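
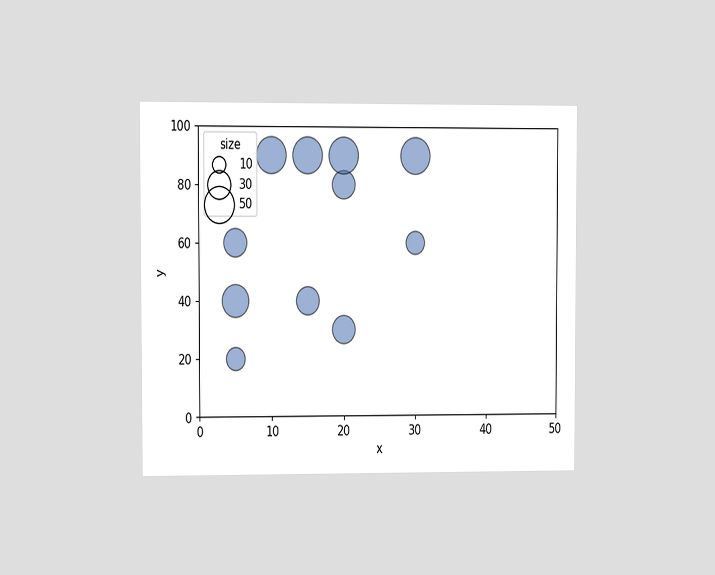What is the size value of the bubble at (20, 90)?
The chart is viewed at a slight angle. Matching the bubble at (20, 90) against the size legend gives 50.

50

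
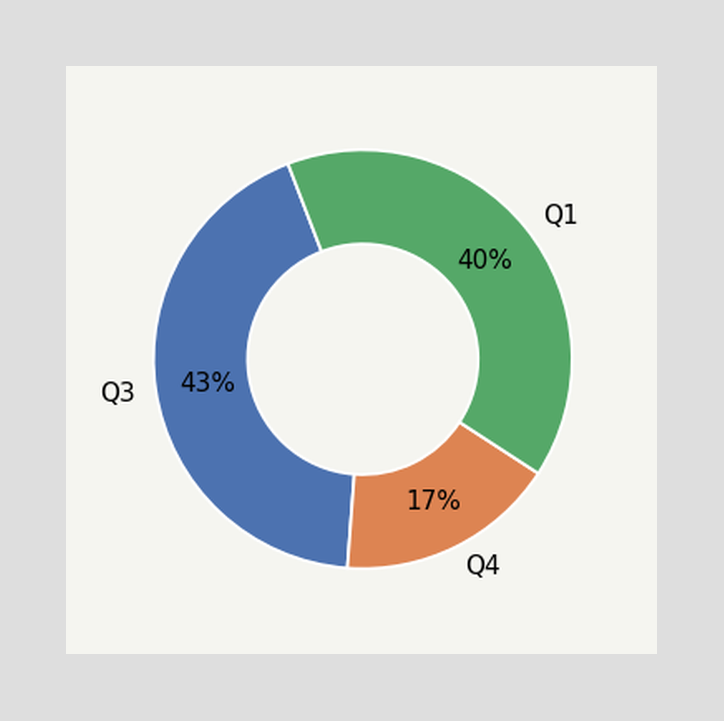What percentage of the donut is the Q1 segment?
40%

The Q1 segment takes up 40% of the ring.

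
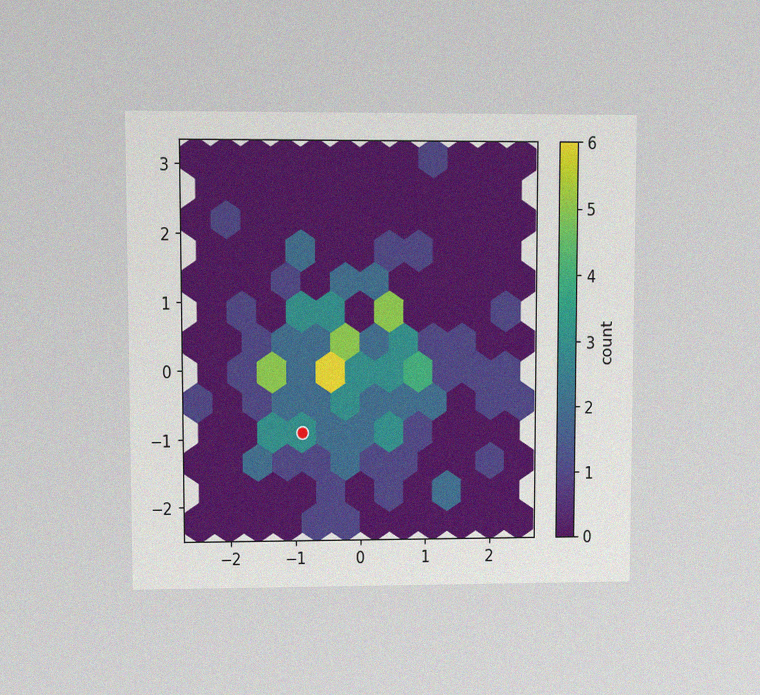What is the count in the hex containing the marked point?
The chart is viewed at a slight angle, with some photo noise. The marked hex reads 3 on the colorbar.

3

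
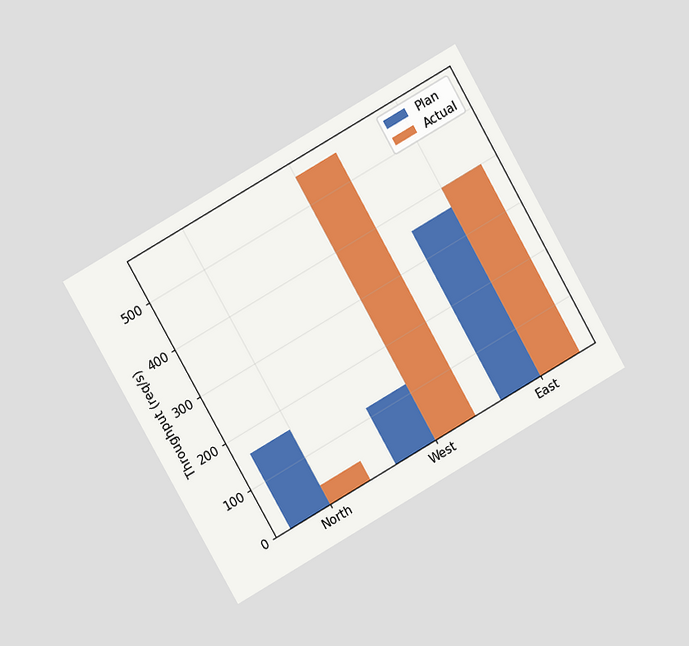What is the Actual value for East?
The chart is tilted about 30° counter-clockwise and viewed at a slight angle. The Actual bar at East reaches 400req/s on the y-axis.

400req/s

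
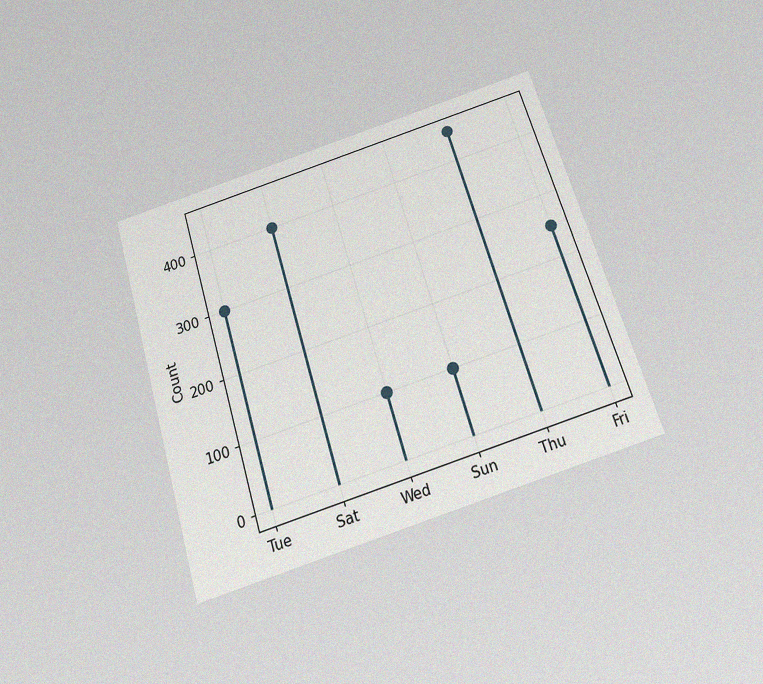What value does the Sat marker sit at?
The chart is tilted about 17° counter-clockwise and viewed slightly from below, with some photo noise. The Sat marker sits at 400.

400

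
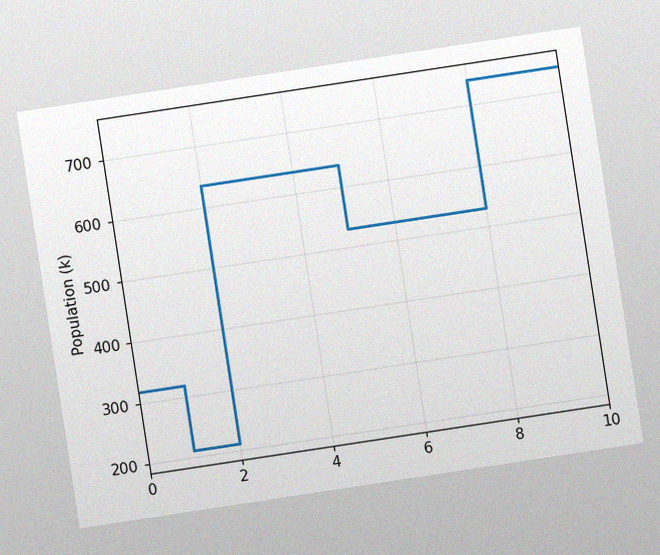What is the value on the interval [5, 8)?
The chart is tilted about 9° counter-clockwise, with some photo noise. On [5, 8) the step sits at 530k.

530k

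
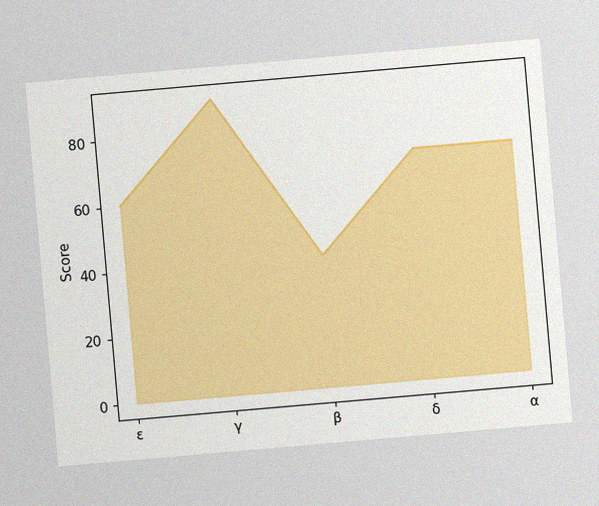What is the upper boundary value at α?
70

The chart is tilted about 5° counter-clockwise, with some photo noise. At α the upper boundary is at 70.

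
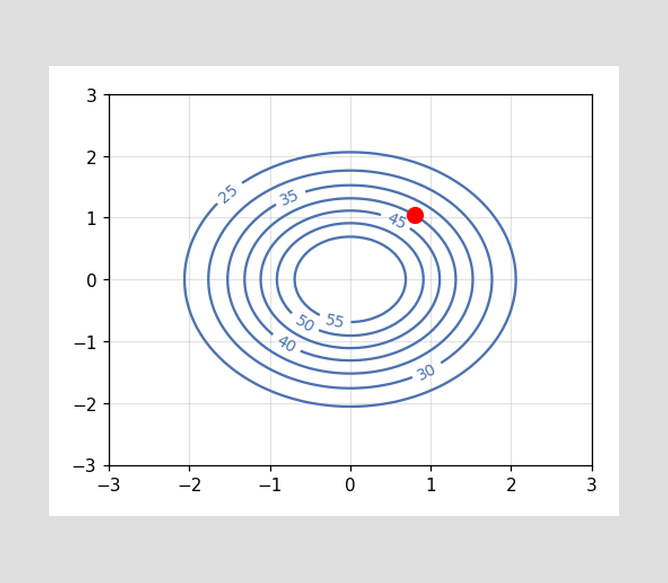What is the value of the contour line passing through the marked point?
The marked point sits on the contour labelled 40.

40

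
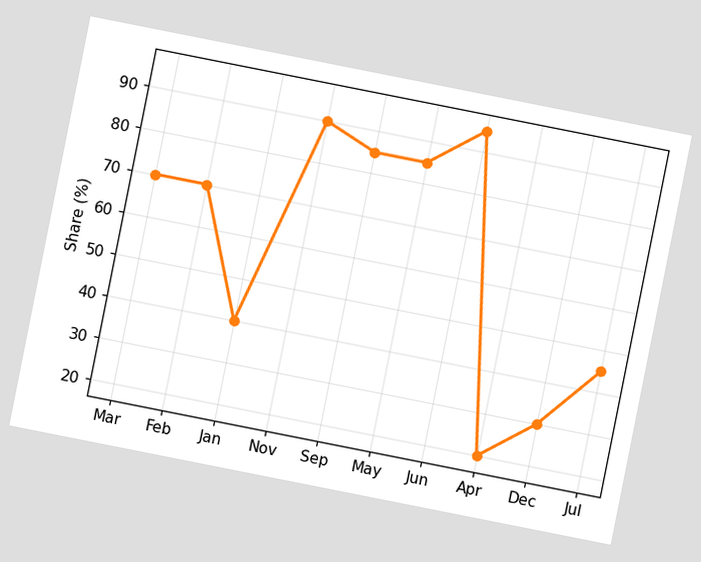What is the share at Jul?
The chart is tilted about 11° clockwise. At Jul, the line is at 45%.

45%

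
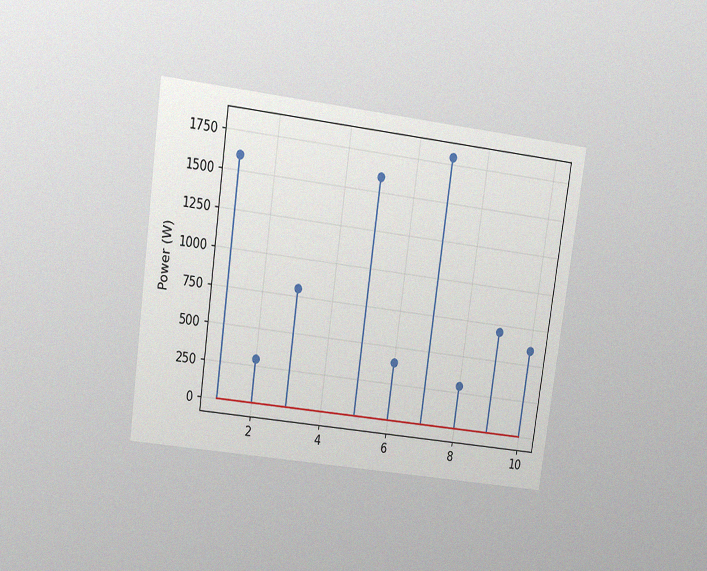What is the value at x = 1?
1600W

The chart is tilted about 8° clockwise and viewed slightly from above, with some photo noise. The stem at x=1 reaches 1600W.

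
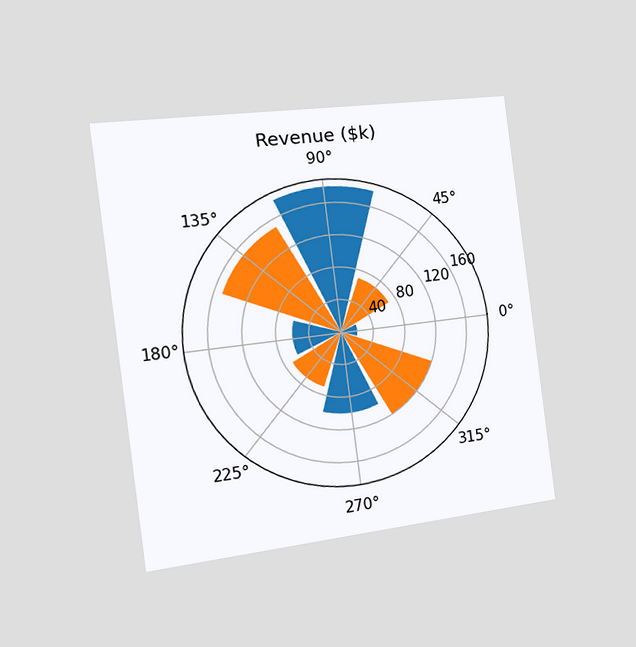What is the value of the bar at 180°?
$60k

The chart is tilted about 7° counter-clockwise and viewed slightly from the left. The bar at 180° reaches $60k on the radial axis.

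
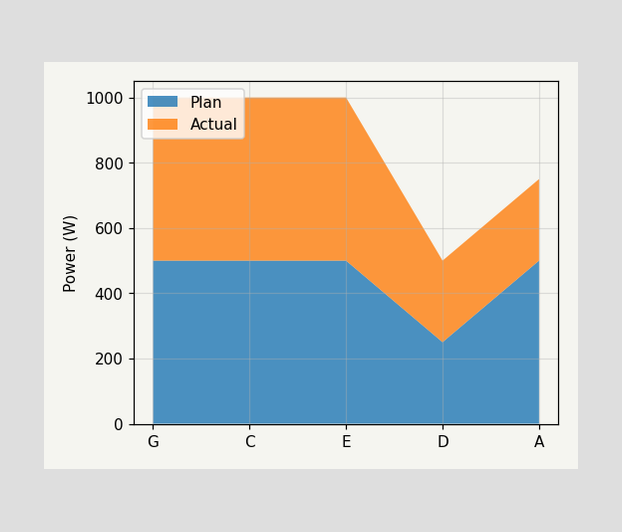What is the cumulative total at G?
1000W

The stacked total at G reaches 1000W.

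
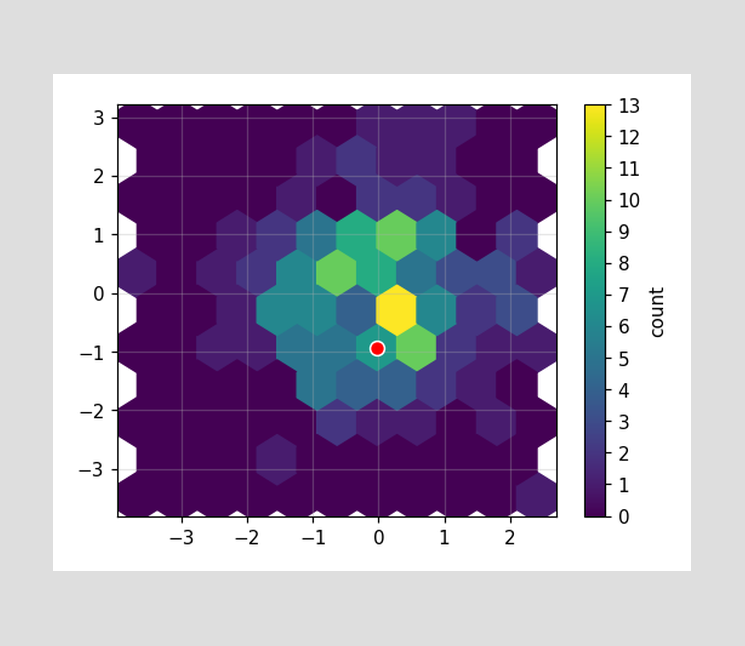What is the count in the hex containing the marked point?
7

The marked hex reads 7 on the colorbar.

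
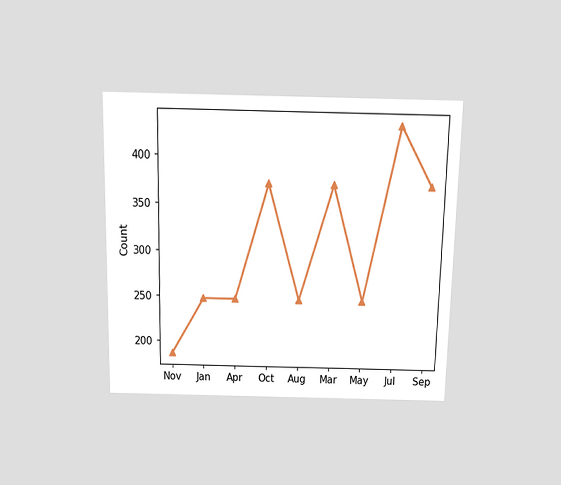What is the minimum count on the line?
186

The chart is viewed slightly from above. The lowest point is at Nov, and reading across to the y-axis gives 186.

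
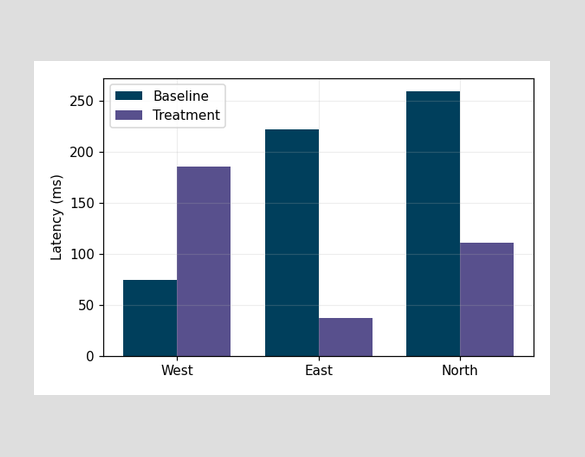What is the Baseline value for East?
222ms

The Baseline bar at East reaches 222ms on the y-axis.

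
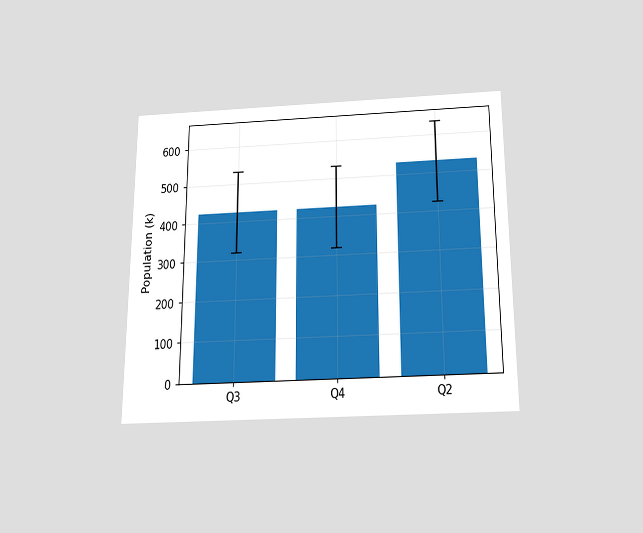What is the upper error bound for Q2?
636k

The chart is viewed slightly from below. The Q2 bar's upper whisker reaches 636k.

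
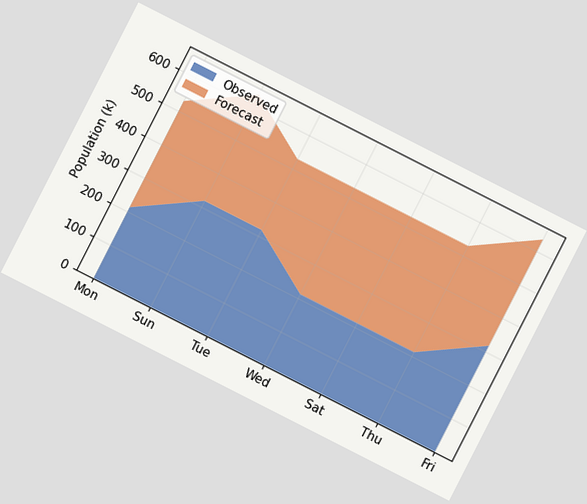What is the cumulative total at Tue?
530k

The chart is tilted about 27° clockwise. The stacked total at Tue reaches 530k.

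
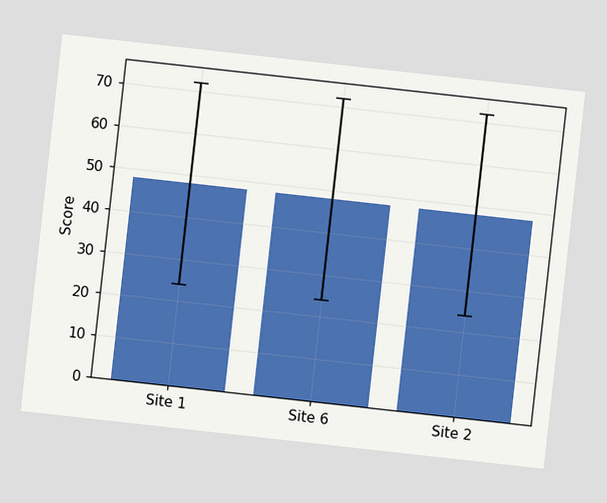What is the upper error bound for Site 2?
The chart is tilted about 6° clockwise. The Site 2 bar's upper whisker reaches 72.

72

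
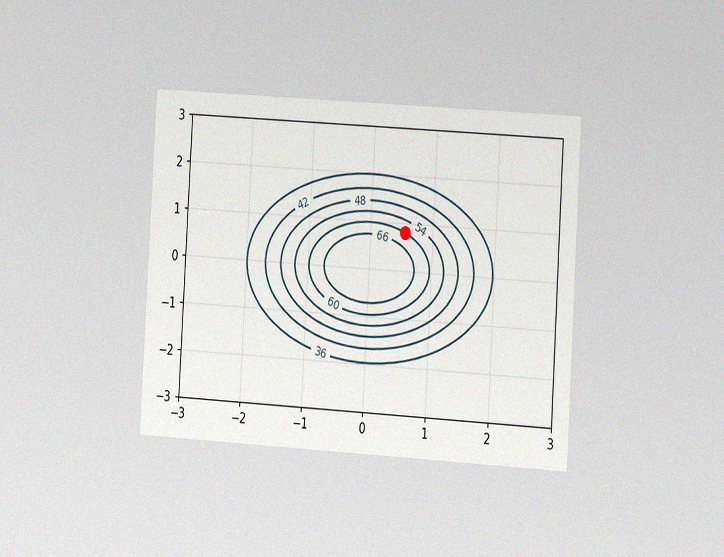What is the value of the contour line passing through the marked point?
60

The chart is tilted about 3° clockwise and viewed at a slight angle, with some photo noise. The marked point sits on the contour labelled 60.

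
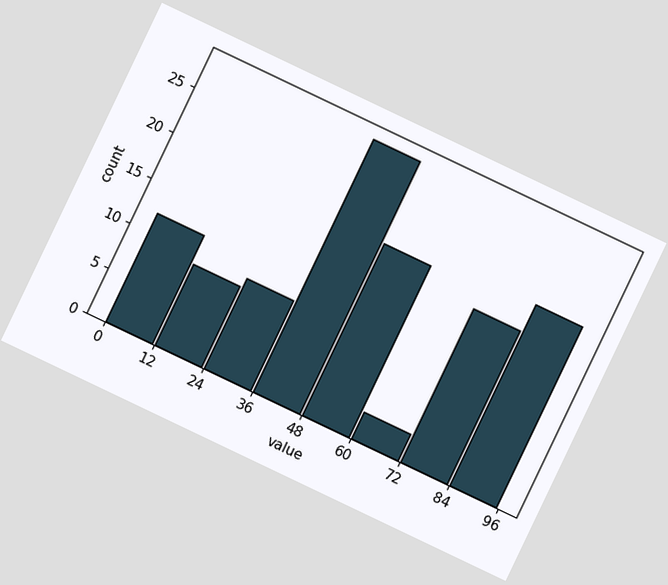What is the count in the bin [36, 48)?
28

The chart is tilted about 25° clockwise. The [36, 48) bin has height 28.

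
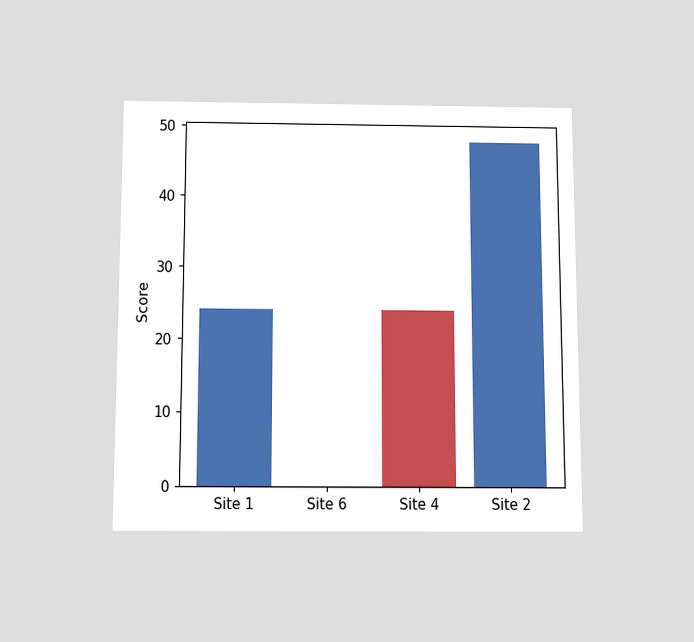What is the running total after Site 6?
24

The chart is viewed slightly from below. After Site 6 the running total reaches 24.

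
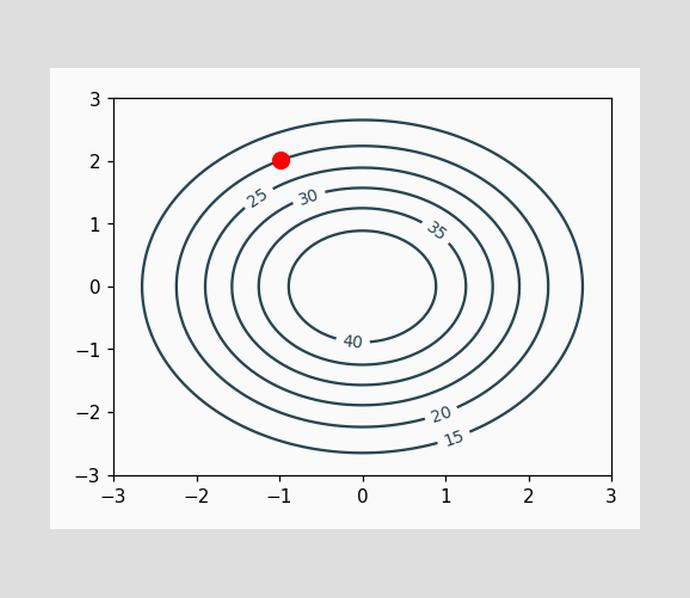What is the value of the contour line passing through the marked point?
The marked point sits on the contour labelled 20.

20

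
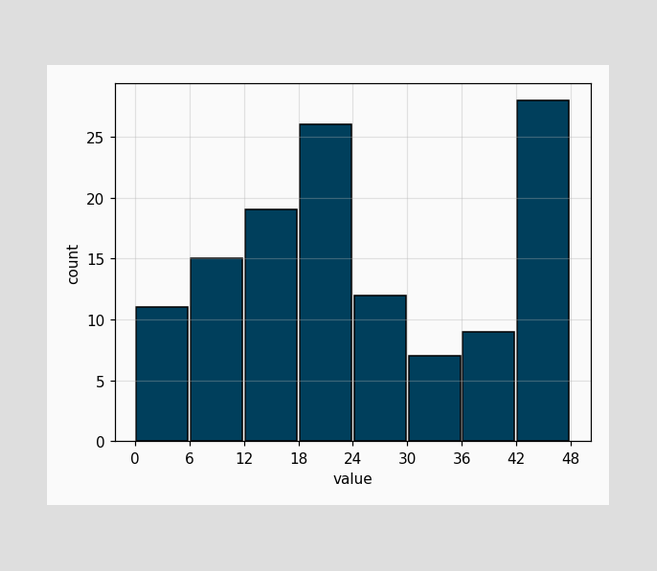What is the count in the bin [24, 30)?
The [24, 30) bin has height 12.

12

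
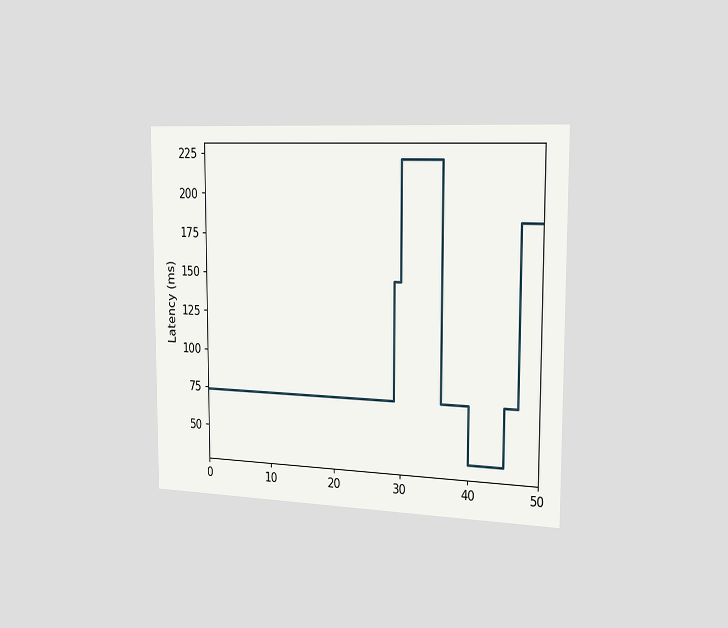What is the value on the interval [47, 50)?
185ms

The chart is viewed slightly from the right. On [47, 50) the step sits at 185ms.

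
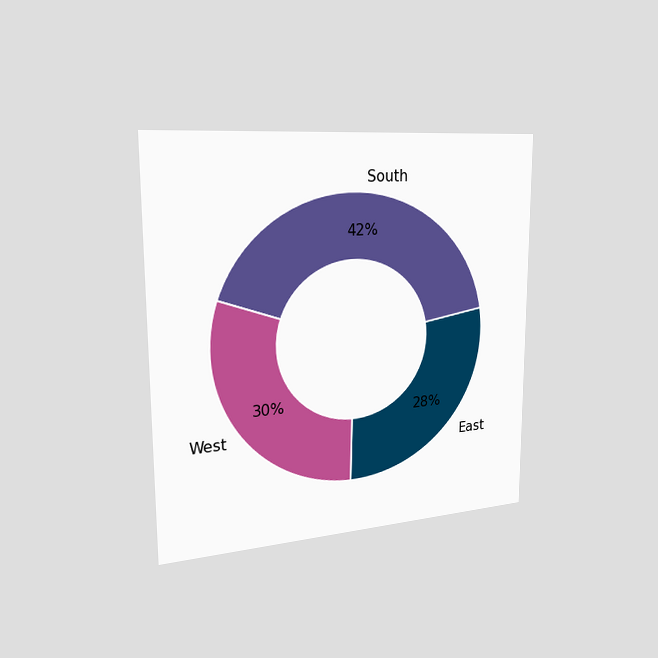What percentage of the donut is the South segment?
42%

The chart is viewed slightly from the left. The South segment takes up 42% of the ring.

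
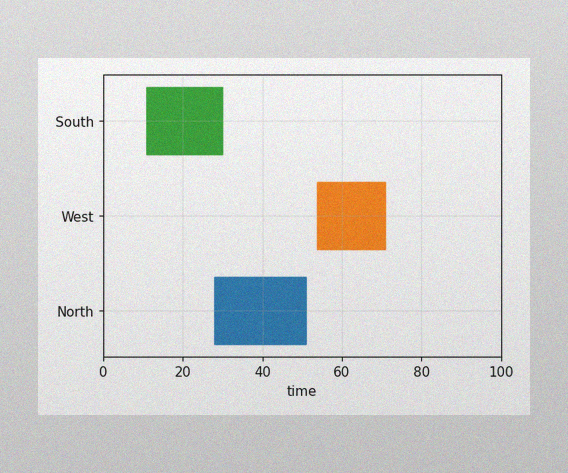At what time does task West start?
The image has some photo noise and uneven lighting. The West bar begins at t=54.

54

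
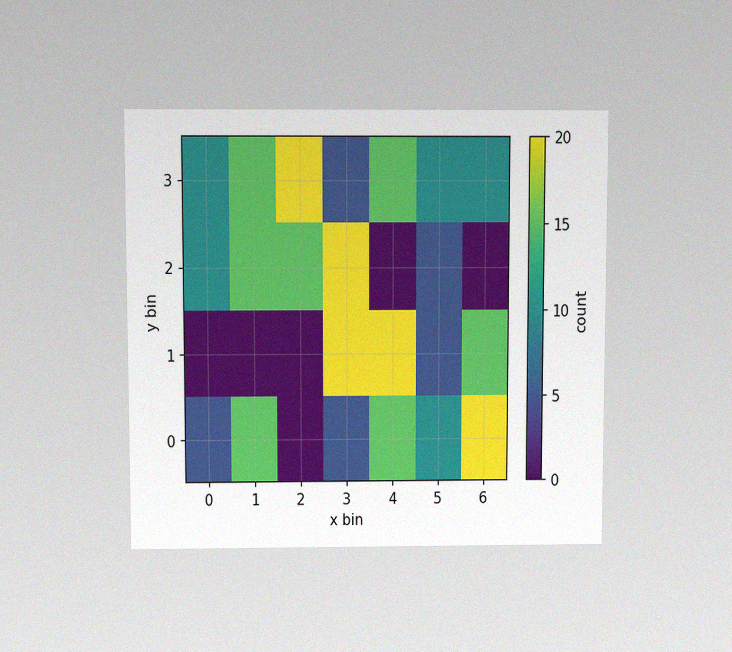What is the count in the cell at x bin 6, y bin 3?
10

The chart is viewed slightly from above, with some photo noise. Matching the cell (6, 3) against the colorbar gives 10.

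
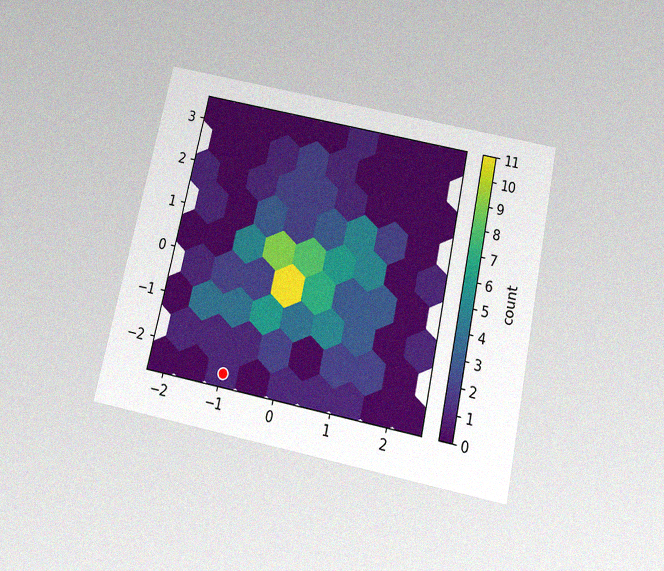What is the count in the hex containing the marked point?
1

The chart is tilted about 12° clockwise and viewed slightly from below, with some photo noise. The marked hex reads 1 on the colorbar.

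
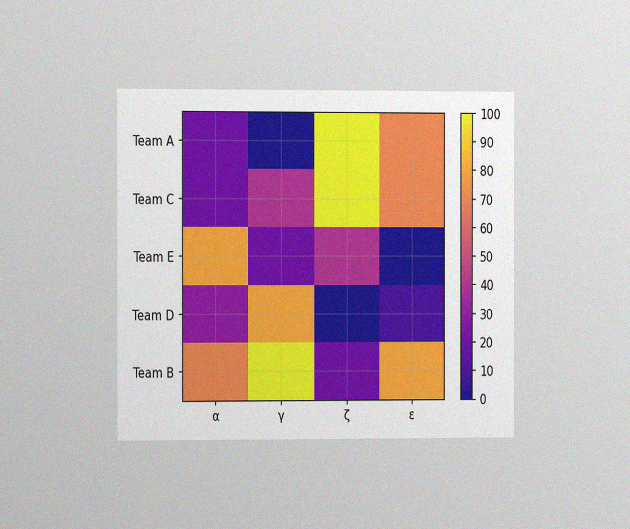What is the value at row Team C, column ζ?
100

The chart is viewed slightly from the left, with some photo noise. Matching cell (Team C, ζ) against the colorbar gives 100.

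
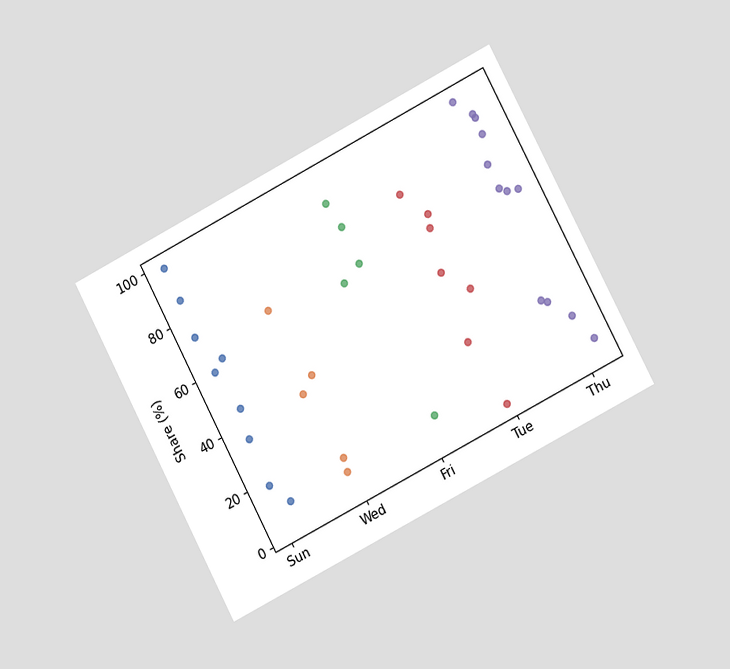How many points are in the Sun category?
The chart is tilted about 28° counter-clockwise and viewed slightly from the right. Counting the markers in the Sun column gives 9.

9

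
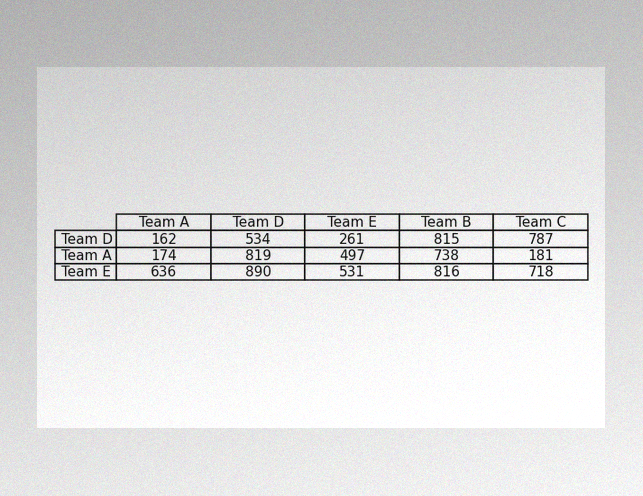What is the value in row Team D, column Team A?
162

The image has some photo noise and uneven lighting. The (Team D, Team A) cell reads 162.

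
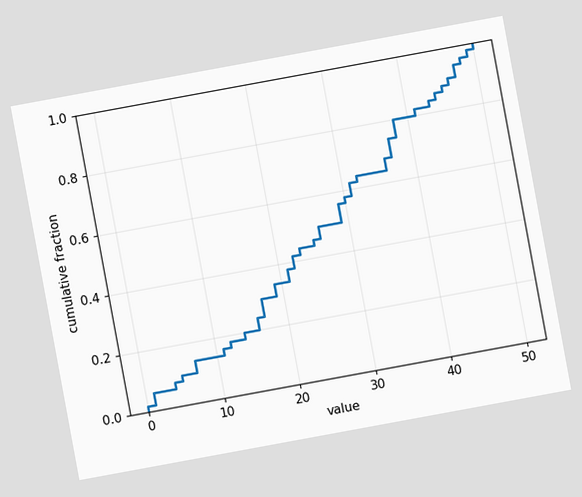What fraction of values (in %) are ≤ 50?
The chart is tilted about 10° counter-clockwise. At x=50 the ECDF step is at 100%.

100%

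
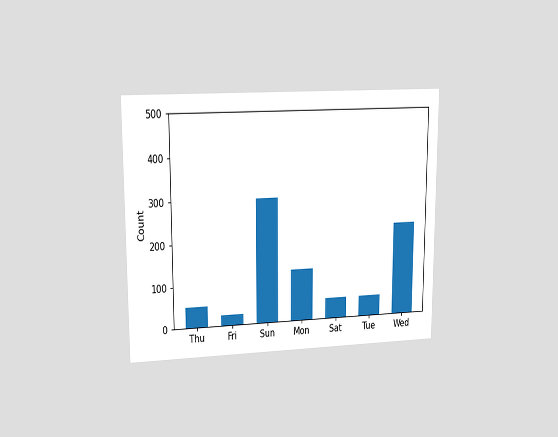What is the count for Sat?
The chart is viewed at a slight angle. Reading along the chart's y-axis, the Sat bar reaches 50.

50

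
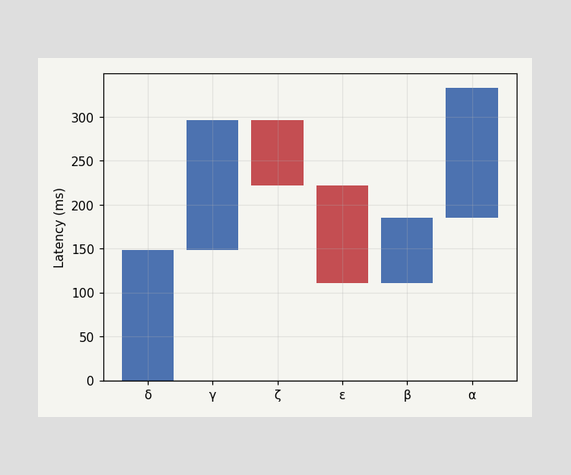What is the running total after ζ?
222ms

After ζ the running total reaches 222ms.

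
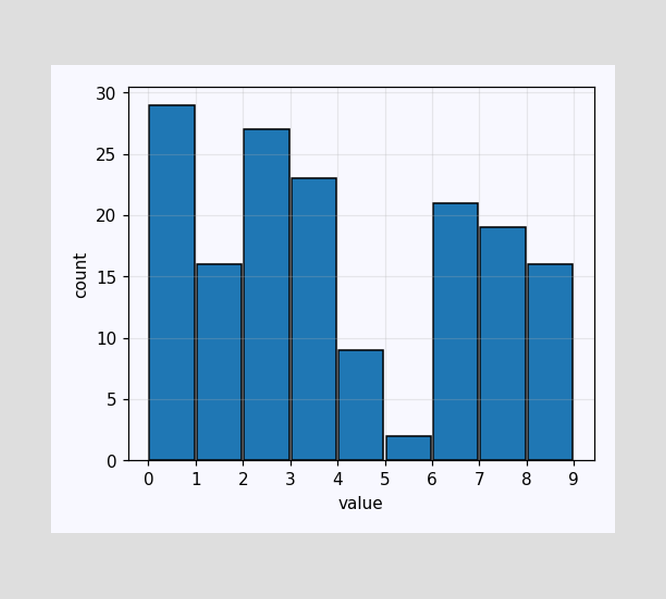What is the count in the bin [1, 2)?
16

The [1, 2) bin has height 16.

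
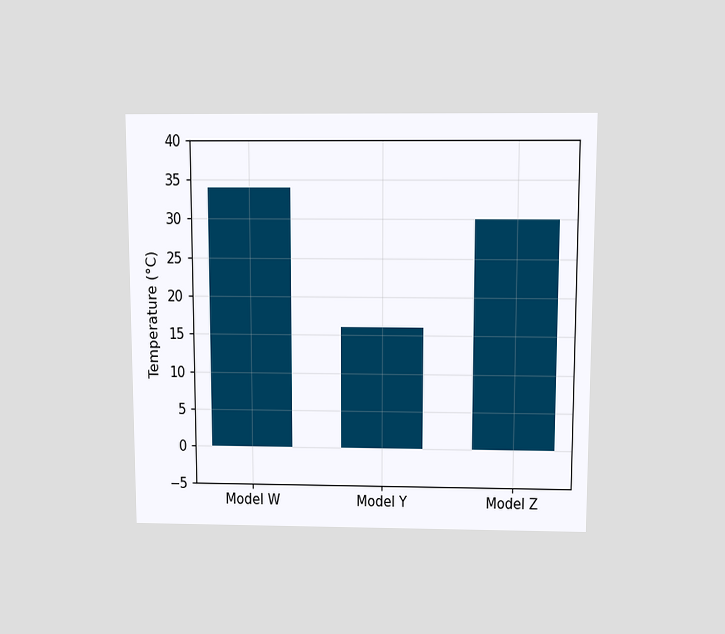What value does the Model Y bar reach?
The chart is viewed slightly from above. Reading along the chart's y-axis, the Model Y bar reaches 16°C.

16°C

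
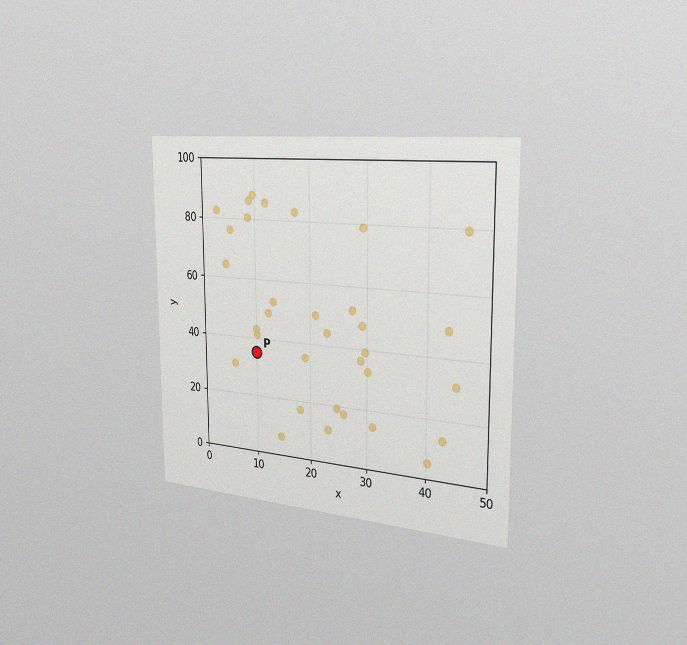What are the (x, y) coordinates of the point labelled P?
The chart is viewed slightly from the right, with some photo noise. Following the gridlines from P to each axis, P sits at (10, 35).

(10, 35)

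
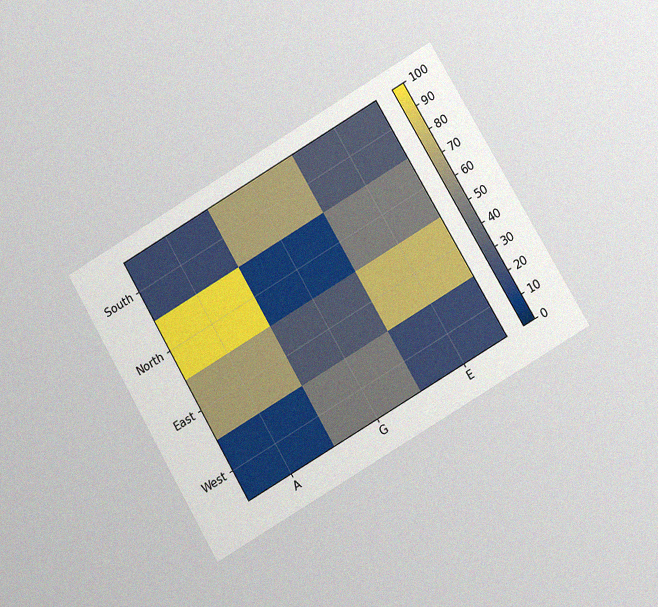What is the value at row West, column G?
The chart is tilted about 30° counter-clockwise and viewed at a slight angle, with some photo noise. Matching cell (West, G) against the colorbar gives 50.

50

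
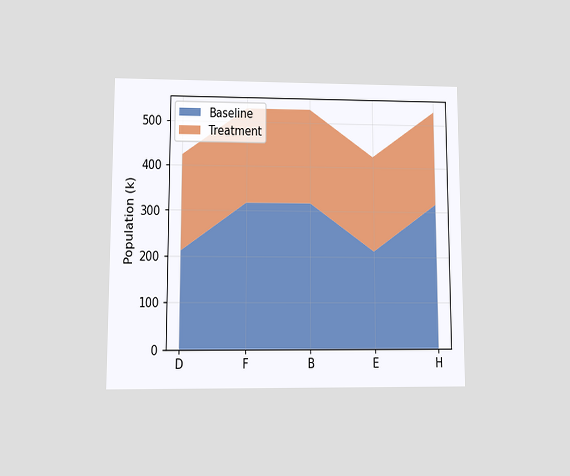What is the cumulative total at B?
530k

The chart is viewed at a slight angle. The stacked total at B reaches 530k.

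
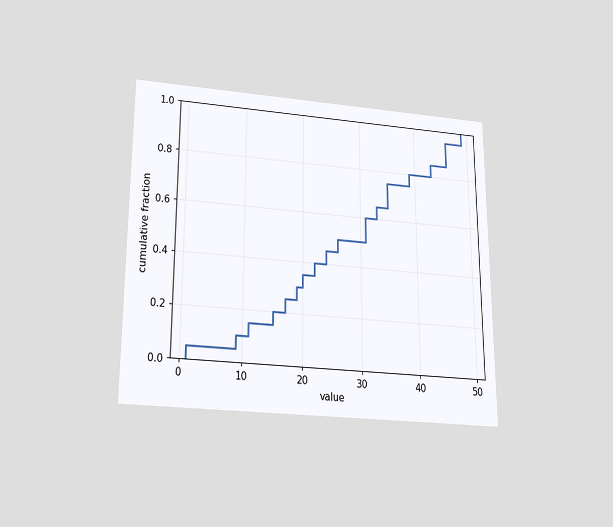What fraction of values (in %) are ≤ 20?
The chart is viewed slightly from below. At x=20 the ECDF step is at 35%.

35%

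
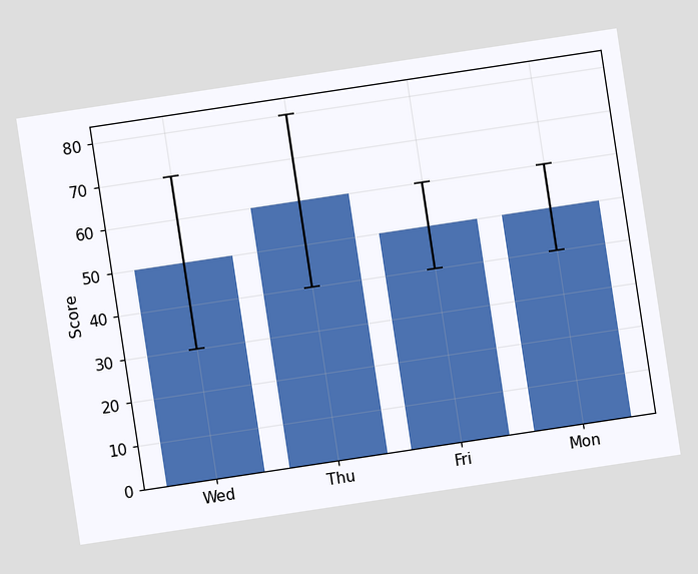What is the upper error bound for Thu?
The chart is tilted about 9° counter-clockwise. The Thu bar's upper whisker reaches 80.

80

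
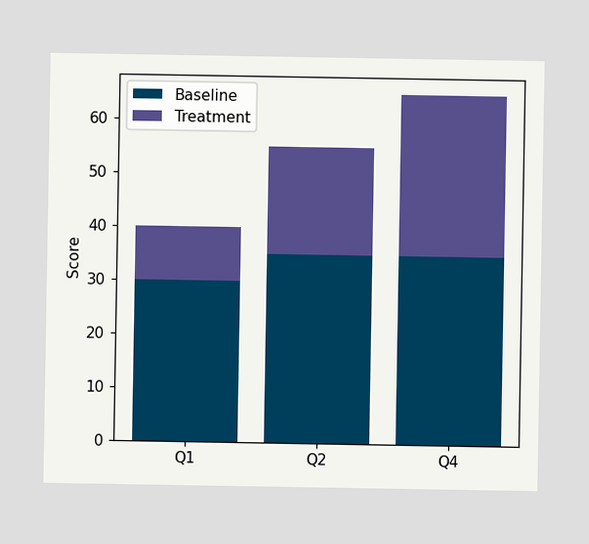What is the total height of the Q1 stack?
40

The Q1 stack's top reaches 40 on the y-axis.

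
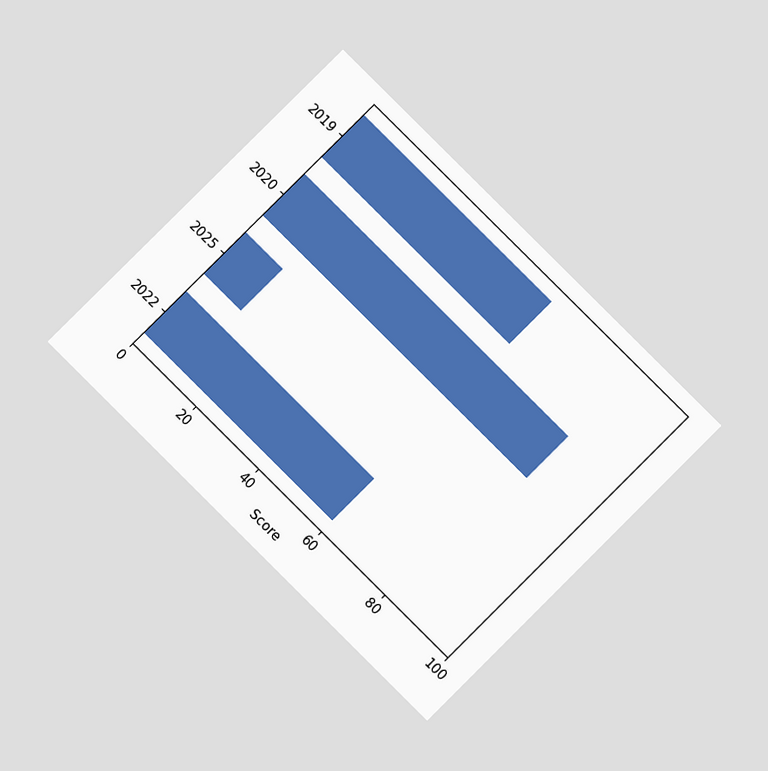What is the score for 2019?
The chart is tilted about 45° clockwise and viewed at a slight angle. Reading along the chart's x-axis, the 2019 bar reaches 60.

60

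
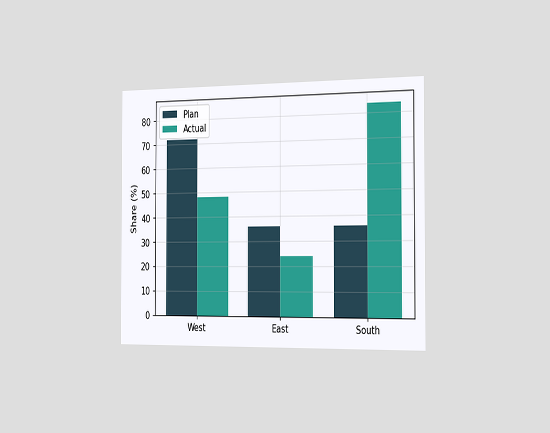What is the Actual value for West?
48%

The chart is viewed slightly from the right. The Actual bar at West reaches 48% on the y-axis.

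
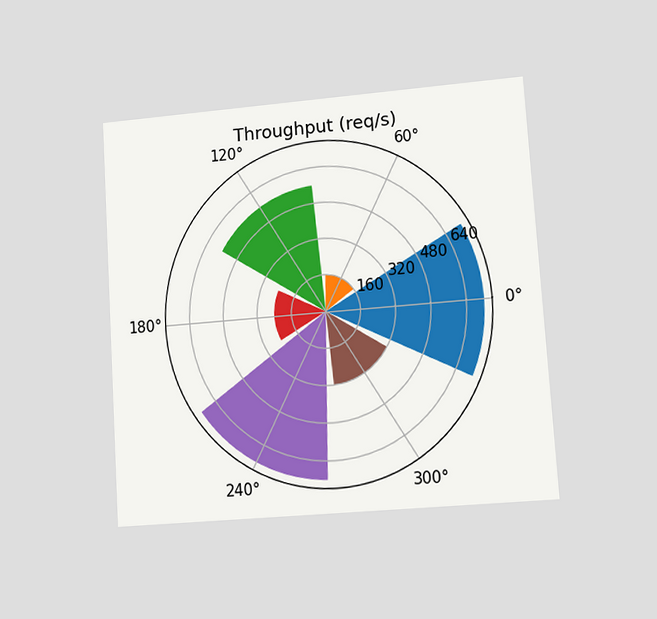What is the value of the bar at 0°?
The chart is tilted about 4° counter-clockwise and viewed at a slight angle. The bar at 0° reaches 720req/s on the radial axis.

720req/s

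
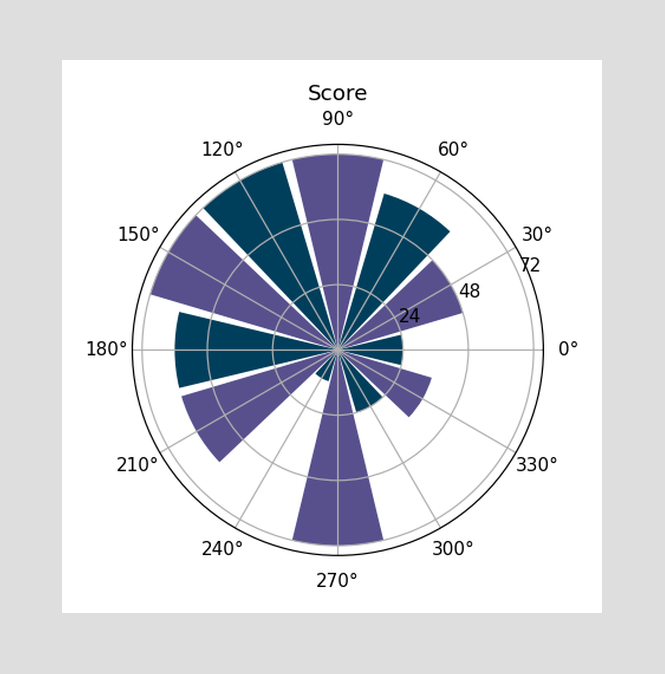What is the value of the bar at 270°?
72

The bar at 270° reaches 72 on the radial axis.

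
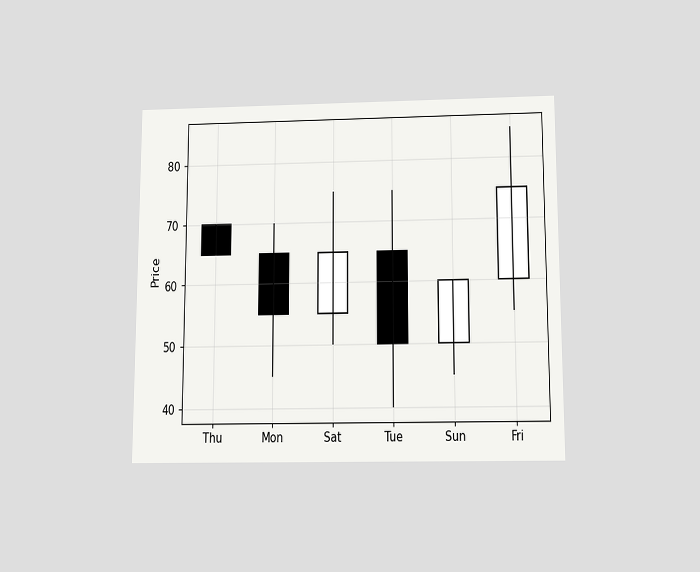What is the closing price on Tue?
The chart is viewed slightly from below. The Tue candle closes at 50.

50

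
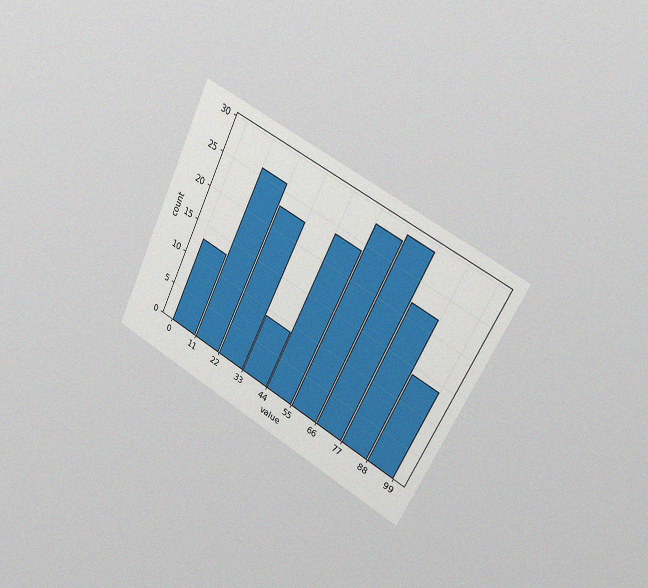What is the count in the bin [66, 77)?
The chart is tilted about 26° clockwise and viewed slightly from the right, with some photo noise. The [66, 77) bin has height 29.

29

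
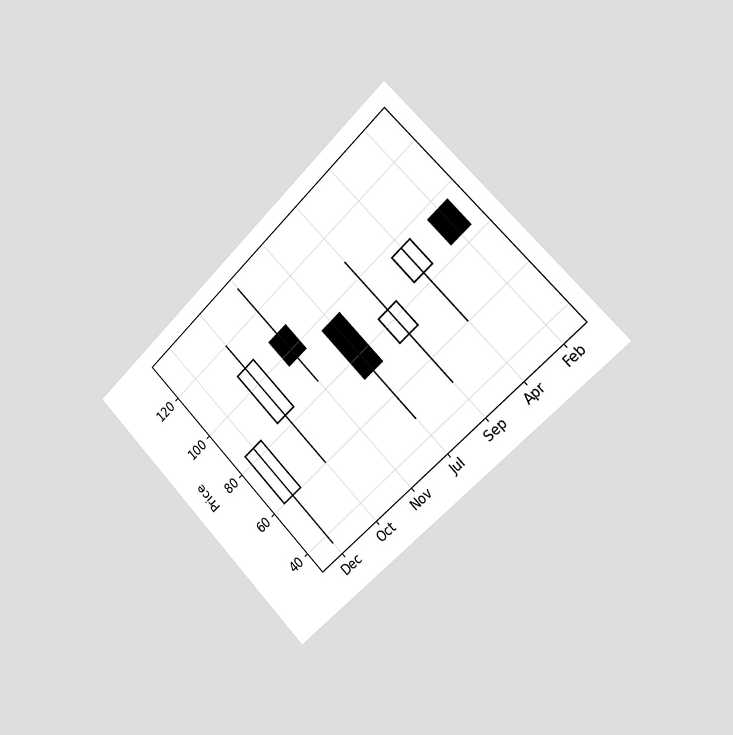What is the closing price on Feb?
The chart is tilted about 45° counter-clockwise and viewed slightly from the right. The Feb candle closes at 84.

84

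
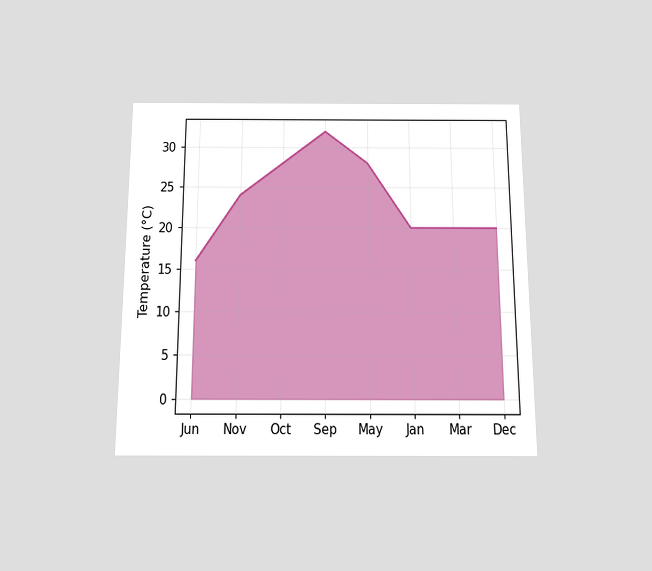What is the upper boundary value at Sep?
The chart is viewed slightly from below. At Sep the upper boundary is at 32°C.

32°C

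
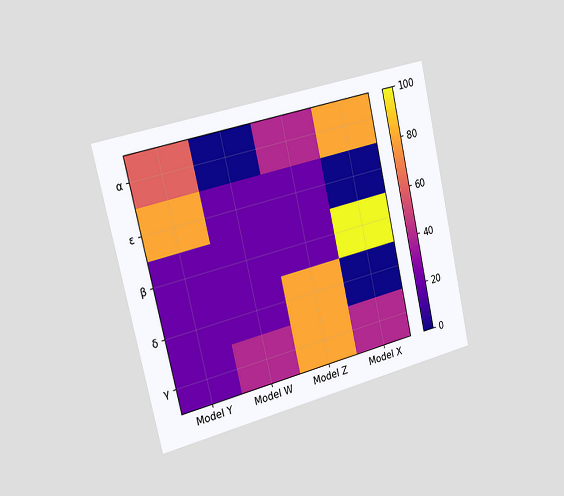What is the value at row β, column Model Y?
20

The chart is tilted about 13° counter-clockwise and viewed slightly from the left. Matching cell (β, Model Y) against the colorbar gives 20.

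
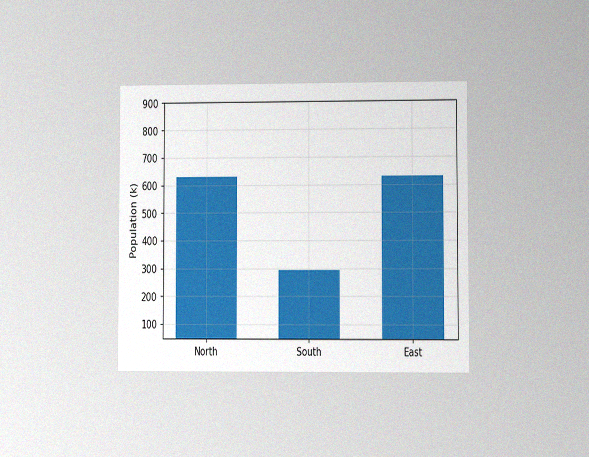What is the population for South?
The chart is viewed at a slight angle, with some photo noise. Reading along the chart's y-axis, the South bar reaches 294k.

294k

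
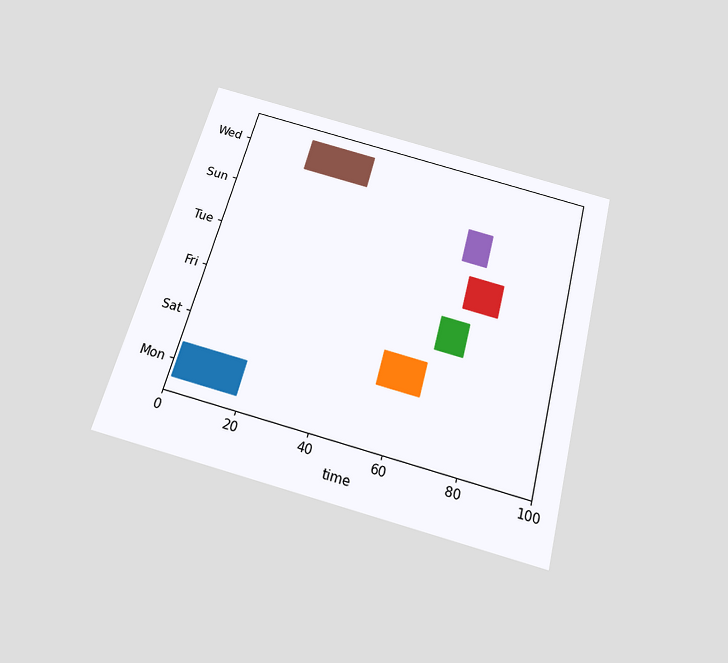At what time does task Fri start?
67

The chart is tilted about 15° clockwise and viewed slightly from below. The Fri bar begins at t=67.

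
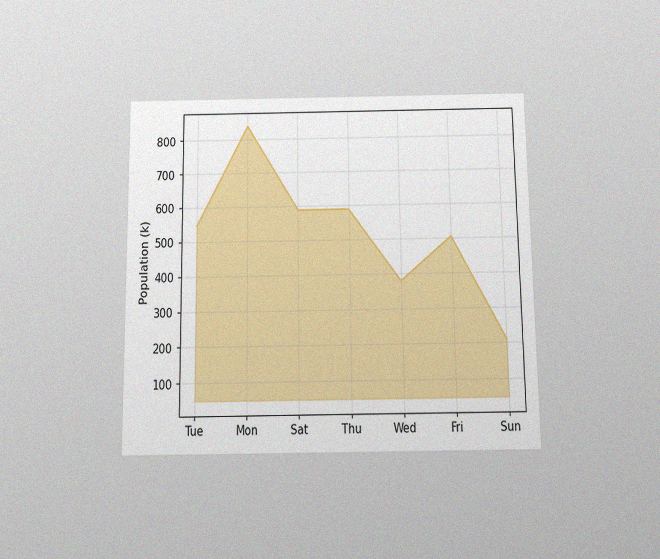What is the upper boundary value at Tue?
The chart is viewed slightly from below, with some photo noise. At Tue the upper boundary is at 546k.

546k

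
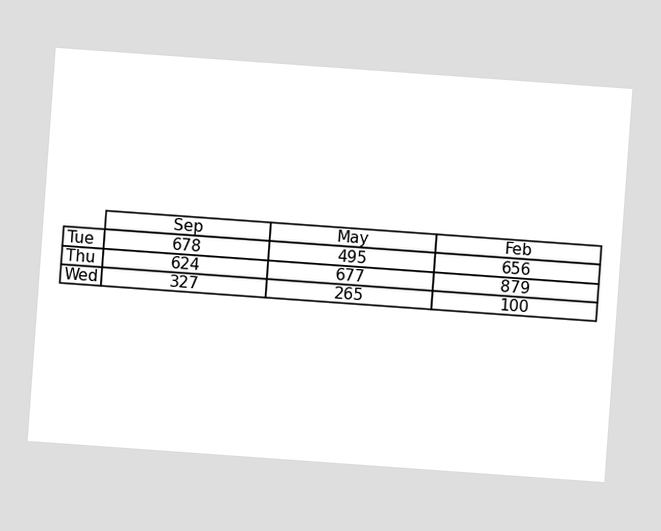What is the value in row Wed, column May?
265

The chart is tilted about 4° clockwise. The (Wed, May) cell reads 265.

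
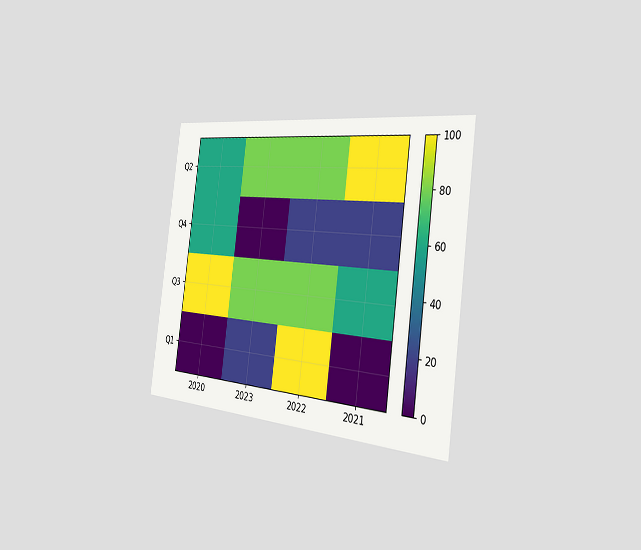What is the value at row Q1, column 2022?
100

The chart is tilted about 8° clockwise and viewed slightly from the right. Matching cell (Q1, 2022) against the colorbar gives 100.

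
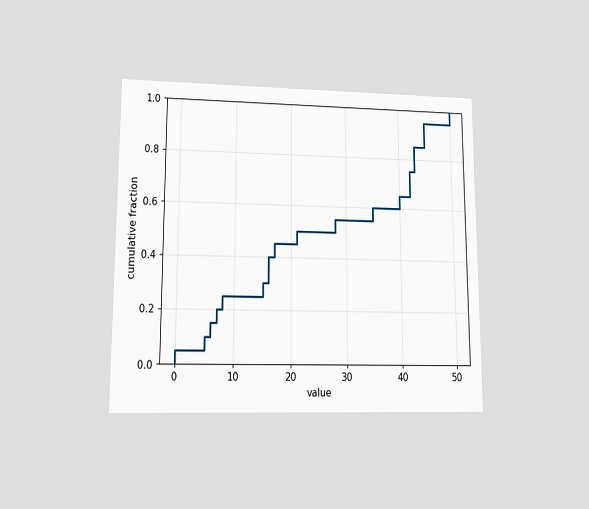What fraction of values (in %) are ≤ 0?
The chart is viewed at a slight angle. At x=0 the ECDF step is at 5%.

5%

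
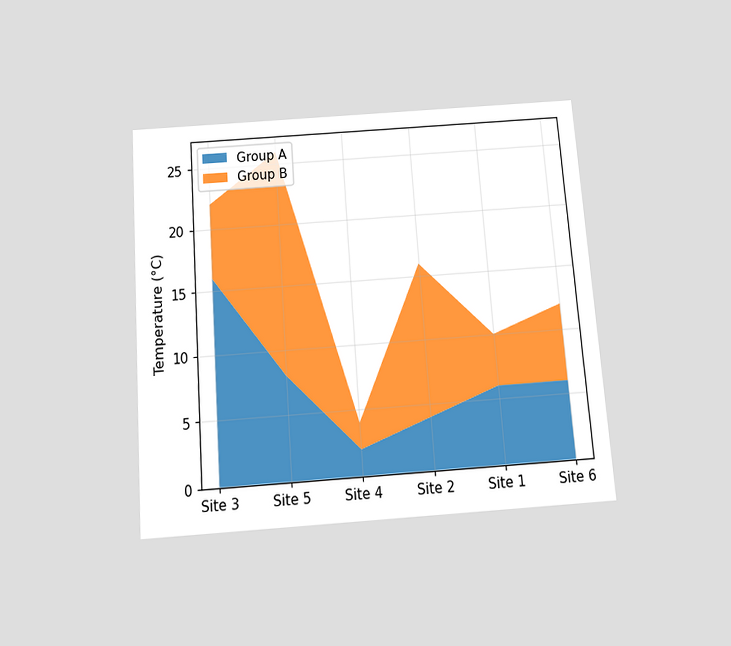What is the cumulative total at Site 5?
The chart is tilted about 4° counter-clockwise and viewed slightly from below. The stacked total at Site 5 reaches 26°C.

26°C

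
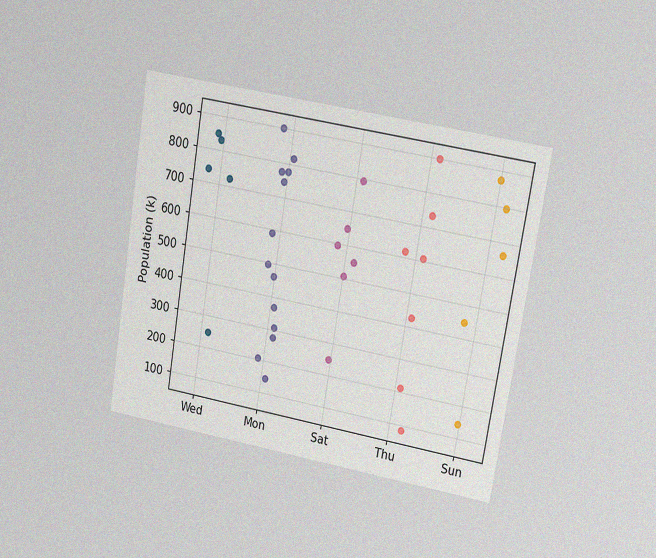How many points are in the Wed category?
5

The chart is tilted about 9° clockwise and viewed at a slight angle, with some photo noise. Counting the markers in the Wed column gives 5.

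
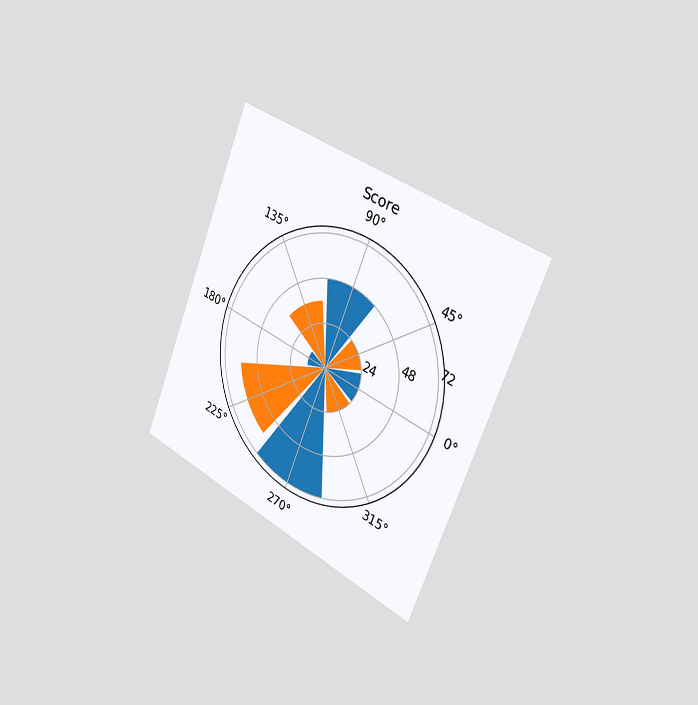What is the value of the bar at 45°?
24

The chart is tilted about 22° clockwise and viewed slightly from the right. The bar at 45° reaches 24 on the radial axis.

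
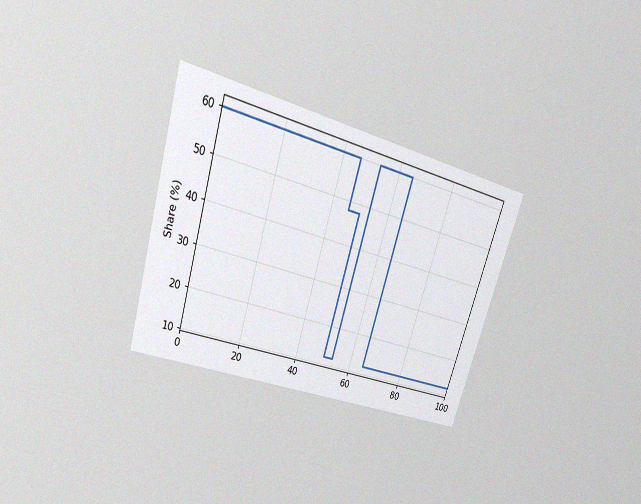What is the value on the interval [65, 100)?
12%

The chart is tilted about 17° clockwise and viewed slightly from above, with some photo noise. On [65, 100) the step sits at 12%.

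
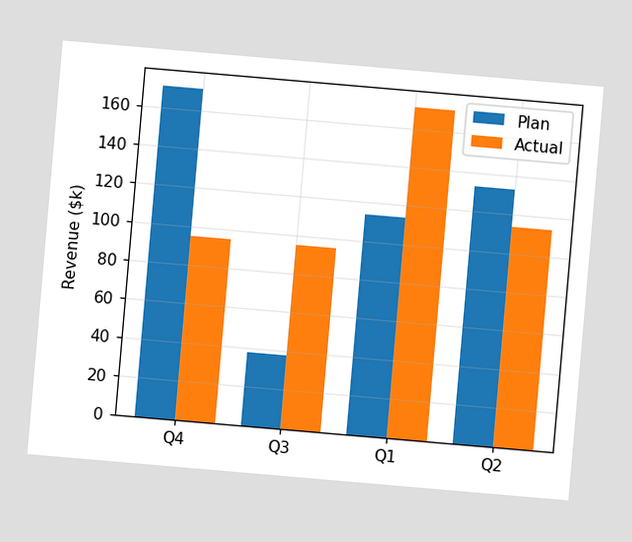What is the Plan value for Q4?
The chart is tilted about 5° clockwise. The Plan bar at Q4 reaches $171k on the y-axis.

$171k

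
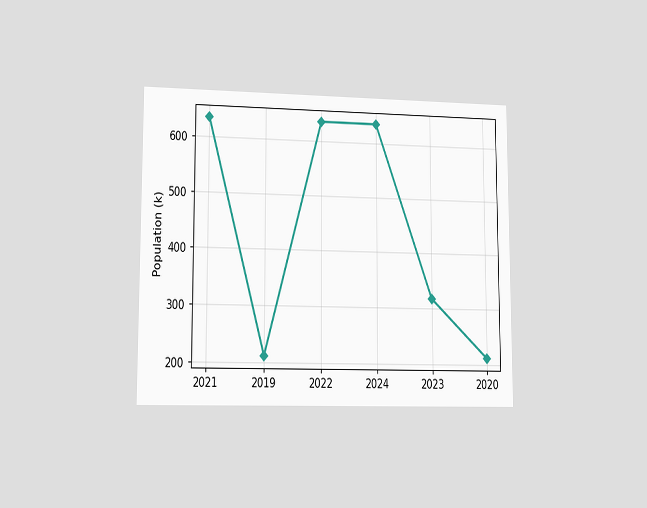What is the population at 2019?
The chart is viewed at a slight angle. At 2019, the line is at 212k.

212k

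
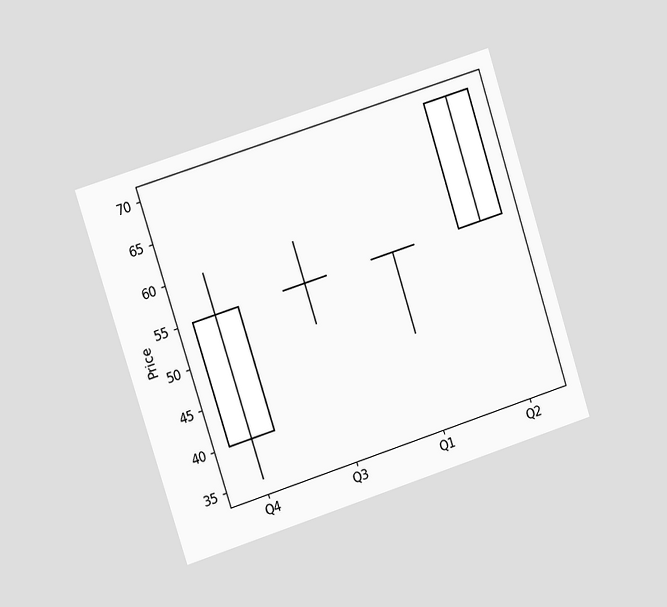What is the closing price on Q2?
The chart is tilted about 18° counter-clockwise and viewed slightly from the left. The Q2 candle closes at 70.

70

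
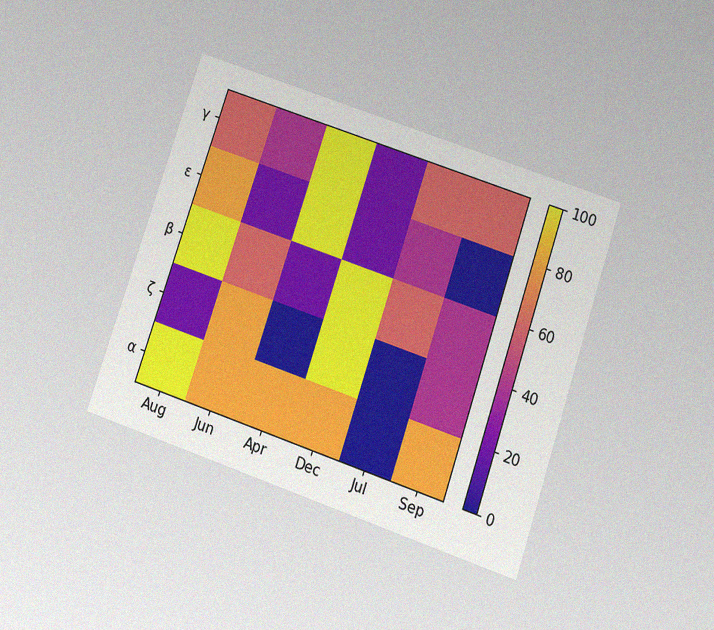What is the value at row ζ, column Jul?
0

The chart is tilted about 19° clockwise and viewed slightly from below, with some photo noise. Matching cell (ζ, Jul) against the colorbar gives 0.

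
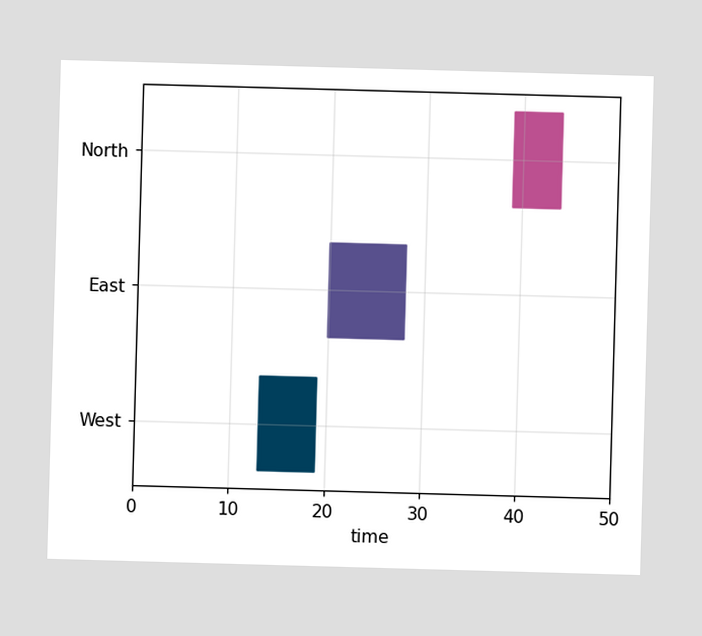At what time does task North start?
39

The North bar begins at t=39.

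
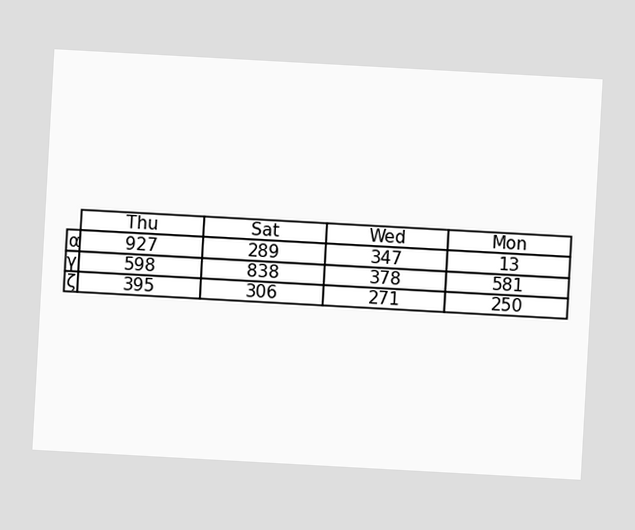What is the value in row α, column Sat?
The chart is tilted about 3° clockwise. The (α, Sat) cell reads 289.

289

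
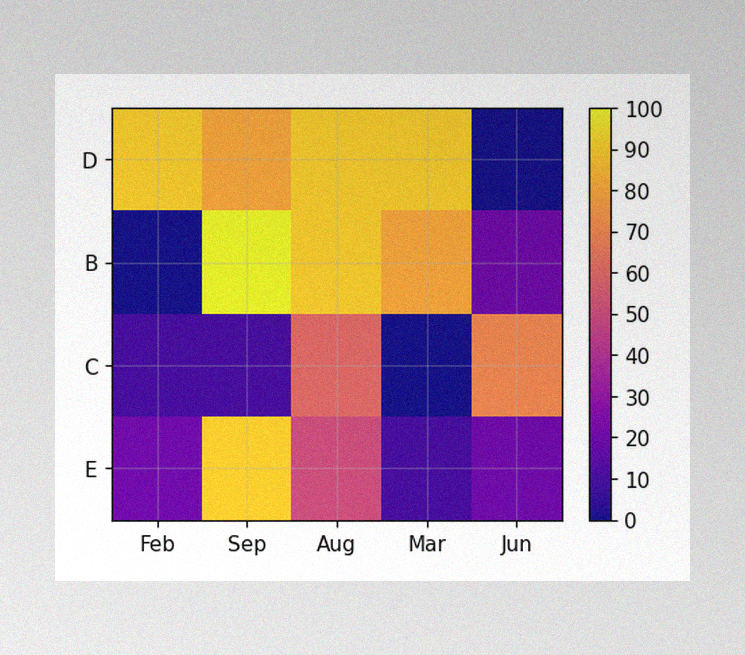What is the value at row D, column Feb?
90

The image has some photo noise and uneven lighting. Matching cell (D, Feb) against the colorbar gives 90.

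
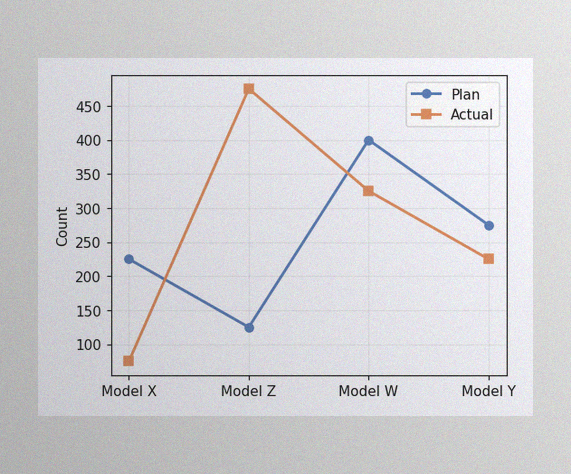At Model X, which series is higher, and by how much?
The image has some photo noise and uneven lighting. At Model X, Plan sits above the other line by 150.

Plan, by 150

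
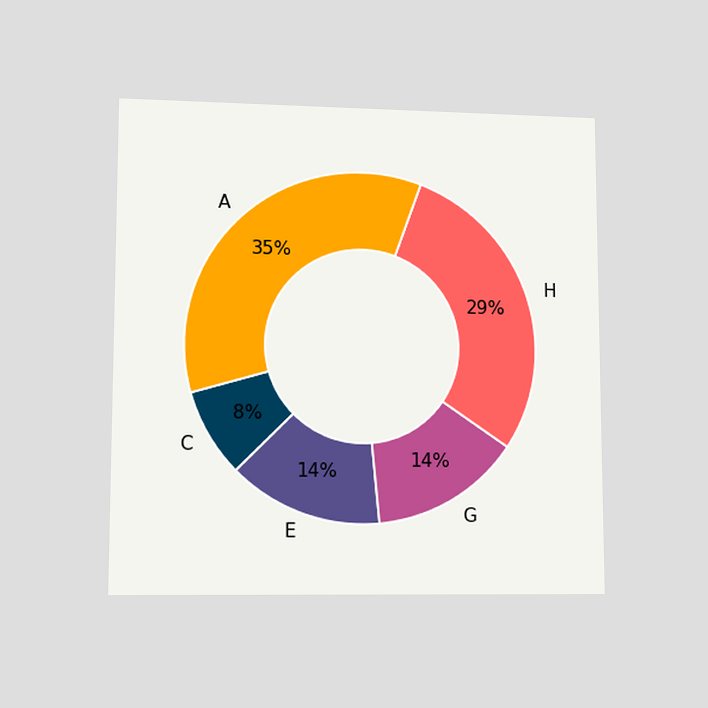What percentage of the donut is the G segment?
14%

The chart is viewed at a slight angle. The G segment takes up 14% of the ring.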